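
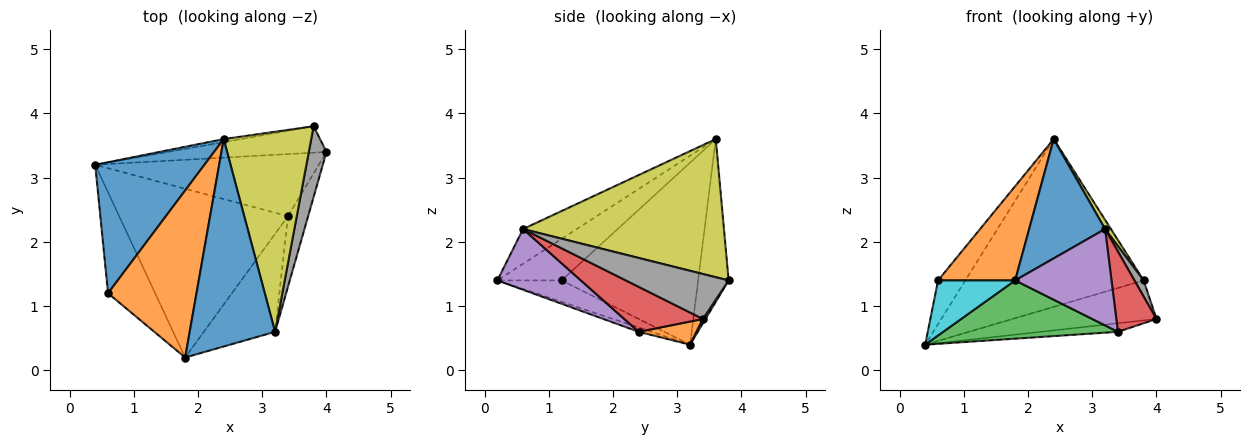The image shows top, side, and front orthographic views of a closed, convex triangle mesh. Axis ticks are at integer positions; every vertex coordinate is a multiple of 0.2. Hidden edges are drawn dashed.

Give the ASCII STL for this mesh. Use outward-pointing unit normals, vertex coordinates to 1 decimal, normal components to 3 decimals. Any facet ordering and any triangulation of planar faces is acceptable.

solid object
 facet normal -0.333 -0.470 0.817
  outer loop
   vertex 3.2 0.6 2.2
   vertex 2.4 3.6 3.6
   vertex 1.8 0.2 1.4
  endloop
 endfacet
 facet normal 0.102 0.136 -0.985
  outer loop
   vertex 3.4 2.4 0.6
   vertex 0.4 3.2 0.4
   vertex 4.0 3.4 0.8
  endloop
 endfacet
 facet normal -0.024 -0.326 -0.945
  outer loop
   vertex 3.4 2.4 0.6
   vertex 1.8 0.2 1.4
   vertex 0.4 3.2 0.4
  endloop
 endfacet
 facet normal 0.827 -0.422 -0.371
  outer loop
   vertex 3.4 2.4 0.6
   vertex 4.0 3.4 0.8
   vertex 3.2 0.6 2.2
  endloop
 endfacet
 facet normal 0.519 -0.599 -0.609
  outer loop
   vertex 3.4 2.4 0.6
   vertex 3.2 0.6 2.2
   vertex 1.8 0.2 1.4
  endloop
 endfacet
 facet normal 0.015 0.834 -0.551
  outer loop
   vertex 3.8 3.8 1.4
   vertex 4.0 3.4 0.8
   vertex 0.4 3.2 0.4
  endloop
 endfacet
 facet normal -0.169 0.986 -0.018
  outer loop
   vertex 3.8 3.8 1.4
   vertex 0.4 3.2 0.4
   vertex 2.4 3.6 3.6
  endloop
 endfacet
 facet normal 0.928 -0.083 0.364
  outer loop
   vertex 3.8 3.8 1.4
   vertex 3.2 0.6 2.2
   vertex 4.0 3.4 0.8
  endloop
 endfacet
 facet normal 0.844 -0.025 0.535
  outer loop
   vertex 3.8 3.8 1.4
   vertex 2.4 3.6 3.6
   vertex 3.2 0.6 2.2
  endloop
 endfacet
 facet normal -0.371 -0.445 -0.815
  outer loop
   vertex 0.6 1.2 1.4
   vertex 0.4 3.2 0.4
   vertex 1.8 0.2 1.4
  endloop
 endfacet
 facet normal -0.845 0.169 0.507
  outer loop
   vertex 0.6 1.2 1.4
   vertex 2.4 3.6 3.6
   vertex 0.4 3.2 0.4
  endloop
 endfacet
 facet normal -0.379 -0.455 0.806
  outer loop
   vertex 0.6 1.2 1.4
   vertex 1.8 0.2 1.4
   vertex 2.4 3.6 3.6
  endloop
 endfacet
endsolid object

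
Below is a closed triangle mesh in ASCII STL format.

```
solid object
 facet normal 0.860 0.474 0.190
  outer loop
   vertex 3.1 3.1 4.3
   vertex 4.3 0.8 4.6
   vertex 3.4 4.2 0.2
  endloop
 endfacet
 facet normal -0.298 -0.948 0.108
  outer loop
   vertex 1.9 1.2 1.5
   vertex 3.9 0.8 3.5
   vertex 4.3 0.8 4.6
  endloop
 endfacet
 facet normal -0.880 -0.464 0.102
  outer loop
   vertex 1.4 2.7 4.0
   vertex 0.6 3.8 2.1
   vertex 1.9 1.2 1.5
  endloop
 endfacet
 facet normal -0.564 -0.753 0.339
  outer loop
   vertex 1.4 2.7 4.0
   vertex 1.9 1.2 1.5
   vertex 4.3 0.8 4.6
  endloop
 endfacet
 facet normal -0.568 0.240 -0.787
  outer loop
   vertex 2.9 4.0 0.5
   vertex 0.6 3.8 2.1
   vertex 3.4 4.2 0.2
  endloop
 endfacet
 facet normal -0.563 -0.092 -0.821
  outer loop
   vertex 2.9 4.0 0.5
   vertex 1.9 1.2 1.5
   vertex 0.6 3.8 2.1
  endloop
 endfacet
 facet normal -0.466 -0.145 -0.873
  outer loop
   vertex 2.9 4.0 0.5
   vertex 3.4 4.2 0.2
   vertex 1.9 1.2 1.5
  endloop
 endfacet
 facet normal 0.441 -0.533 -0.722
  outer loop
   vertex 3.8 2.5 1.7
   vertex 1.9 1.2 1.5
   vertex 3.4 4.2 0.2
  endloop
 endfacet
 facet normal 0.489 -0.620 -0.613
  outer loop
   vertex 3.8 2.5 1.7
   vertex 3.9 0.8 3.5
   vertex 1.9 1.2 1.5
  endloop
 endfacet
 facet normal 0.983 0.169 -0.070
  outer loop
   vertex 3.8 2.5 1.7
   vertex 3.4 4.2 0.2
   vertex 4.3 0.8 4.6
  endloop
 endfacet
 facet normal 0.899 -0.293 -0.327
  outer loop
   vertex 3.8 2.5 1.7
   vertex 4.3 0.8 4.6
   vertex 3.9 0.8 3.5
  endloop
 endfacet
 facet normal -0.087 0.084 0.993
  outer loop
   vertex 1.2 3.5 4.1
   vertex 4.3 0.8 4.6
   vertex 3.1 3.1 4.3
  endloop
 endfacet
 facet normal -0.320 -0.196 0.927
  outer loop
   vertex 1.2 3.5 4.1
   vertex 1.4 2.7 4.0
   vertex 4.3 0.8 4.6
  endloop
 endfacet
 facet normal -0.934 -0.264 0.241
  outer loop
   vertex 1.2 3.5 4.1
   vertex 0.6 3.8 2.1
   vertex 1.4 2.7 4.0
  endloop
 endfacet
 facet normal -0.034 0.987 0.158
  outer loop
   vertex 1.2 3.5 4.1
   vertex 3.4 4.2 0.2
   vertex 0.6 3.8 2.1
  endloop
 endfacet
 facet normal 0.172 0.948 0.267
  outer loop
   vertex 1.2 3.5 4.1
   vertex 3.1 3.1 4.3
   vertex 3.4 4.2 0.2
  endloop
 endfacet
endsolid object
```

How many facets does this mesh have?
16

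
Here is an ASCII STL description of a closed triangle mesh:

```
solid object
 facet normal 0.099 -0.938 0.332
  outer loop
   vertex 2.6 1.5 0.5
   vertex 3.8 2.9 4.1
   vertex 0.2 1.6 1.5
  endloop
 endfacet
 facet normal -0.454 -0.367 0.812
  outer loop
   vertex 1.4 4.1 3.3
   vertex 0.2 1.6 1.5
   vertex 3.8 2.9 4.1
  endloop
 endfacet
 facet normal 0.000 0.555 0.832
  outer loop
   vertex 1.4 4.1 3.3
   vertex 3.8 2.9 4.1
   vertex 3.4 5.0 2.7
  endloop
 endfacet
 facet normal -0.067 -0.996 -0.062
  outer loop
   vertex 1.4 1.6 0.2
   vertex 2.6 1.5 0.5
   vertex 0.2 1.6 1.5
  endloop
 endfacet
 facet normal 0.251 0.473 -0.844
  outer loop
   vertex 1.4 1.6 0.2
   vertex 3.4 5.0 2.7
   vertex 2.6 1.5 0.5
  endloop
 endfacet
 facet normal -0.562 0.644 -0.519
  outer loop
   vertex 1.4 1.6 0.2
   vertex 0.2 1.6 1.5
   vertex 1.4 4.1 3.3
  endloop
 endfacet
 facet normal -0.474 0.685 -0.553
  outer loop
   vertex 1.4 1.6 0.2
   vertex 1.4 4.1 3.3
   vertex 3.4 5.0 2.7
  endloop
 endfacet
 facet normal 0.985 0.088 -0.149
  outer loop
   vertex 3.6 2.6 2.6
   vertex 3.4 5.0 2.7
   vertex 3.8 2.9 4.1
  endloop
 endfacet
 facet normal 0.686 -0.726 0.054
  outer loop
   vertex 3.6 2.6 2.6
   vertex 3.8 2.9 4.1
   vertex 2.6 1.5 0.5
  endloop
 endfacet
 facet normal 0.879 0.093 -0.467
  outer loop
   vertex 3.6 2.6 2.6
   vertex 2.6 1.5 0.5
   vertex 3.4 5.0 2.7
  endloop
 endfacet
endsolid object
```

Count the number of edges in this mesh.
15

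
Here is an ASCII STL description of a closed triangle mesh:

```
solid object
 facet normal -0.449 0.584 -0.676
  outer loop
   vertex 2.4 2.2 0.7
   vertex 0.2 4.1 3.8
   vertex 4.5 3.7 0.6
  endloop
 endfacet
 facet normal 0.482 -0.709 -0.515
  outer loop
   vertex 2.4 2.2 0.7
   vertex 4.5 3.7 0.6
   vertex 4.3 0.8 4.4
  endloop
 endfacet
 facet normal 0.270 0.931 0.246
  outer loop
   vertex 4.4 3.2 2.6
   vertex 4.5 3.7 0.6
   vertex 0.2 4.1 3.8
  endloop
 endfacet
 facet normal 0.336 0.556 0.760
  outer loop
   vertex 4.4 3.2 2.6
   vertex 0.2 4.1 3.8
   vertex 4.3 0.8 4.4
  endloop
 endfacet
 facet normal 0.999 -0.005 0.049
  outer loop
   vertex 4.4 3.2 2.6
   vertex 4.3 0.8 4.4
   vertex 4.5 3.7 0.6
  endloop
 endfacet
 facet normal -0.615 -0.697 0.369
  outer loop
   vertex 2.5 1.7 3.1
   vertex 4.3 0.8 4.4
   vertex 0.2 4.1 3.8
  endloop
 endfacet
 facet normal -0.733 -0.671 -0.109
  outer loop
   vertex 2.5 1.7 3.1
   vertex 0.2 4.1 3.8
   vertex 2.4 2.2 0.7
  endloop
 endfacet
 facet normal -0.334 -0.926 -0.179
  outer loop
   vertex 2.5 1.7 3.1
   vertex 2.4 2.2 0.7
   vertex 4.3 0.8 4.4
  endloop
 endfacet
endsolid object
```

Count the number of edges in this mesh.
12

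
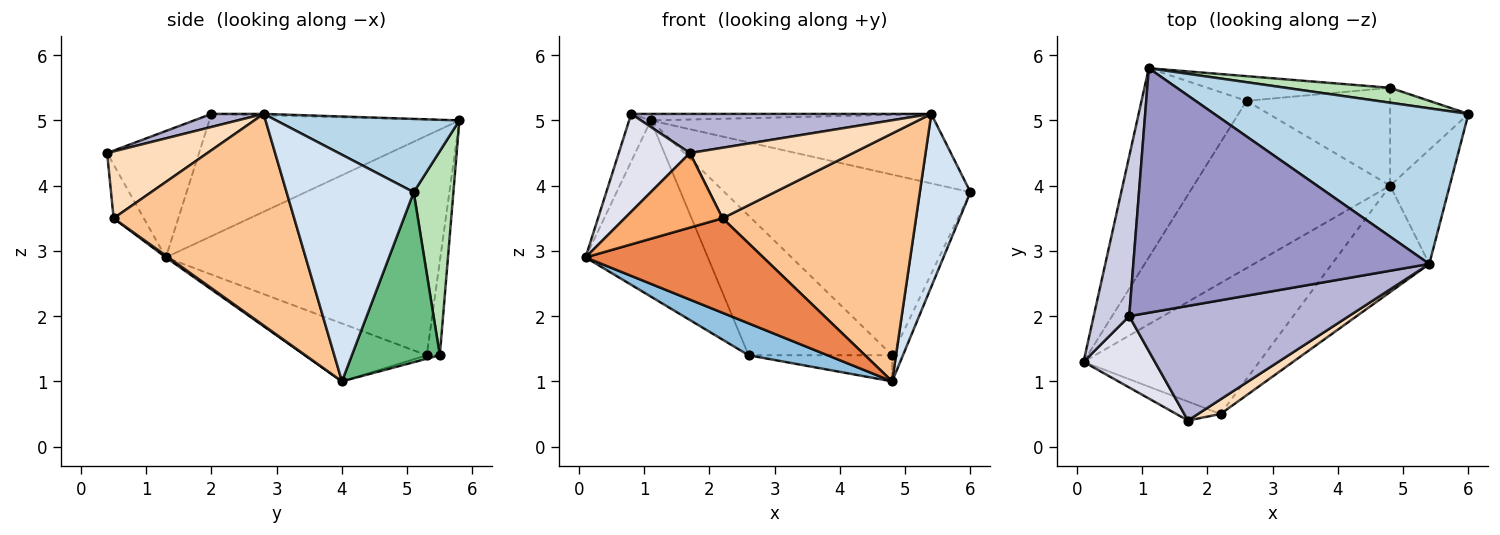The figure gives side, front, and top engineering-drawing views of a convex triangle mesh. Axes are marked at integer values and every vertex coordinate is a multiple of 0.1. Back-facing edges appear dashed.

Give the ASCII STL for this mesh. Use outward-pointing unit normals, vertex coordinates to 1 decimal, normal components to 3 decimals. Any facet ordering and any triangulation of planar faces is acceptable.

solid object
 facet normal -0.837 0.373 -0.401
  outer loop
   vertex 2.6 5.3 1.4
   vertex 0.1 1.3 2.9
   vertex 1.1 5.8 5.0
  endloop
 endfacet
 facet normal -0.278 -0.180 -0.944
  outer loop
   vertex 2.6 5.3 1.4
   vertex 4.8 4.0 1.0
   vertex 0.1 1.3 2.9
  endloop
 endfacet
 facet normal 0.255 0.394 0.883
  outer loop
   vertex 5.4 2.8 5.1
   vertex 6.0 5.1 3.9
   vertex 1.1 5.8 5.0
  endloop
 endfacet
 facet normal 0.903 -0.359 -0.237
  outer loop
   vertex 5.4 2.8 5.1
   vertex 4.8 4.0 1.0
   vertex 6.0 5.1 3.9
  endloop
 endfacet
 facet normal 0.009 -0.585 -0.811
  outer loop
   vertex 2.2 0.5 3.5
   vertex 0.1 1.3 2.9
   vertex 4.8 4.0 1.0
  endloop
 endfacet
 facet normal -0.286 -0.929 -0.236
  outer loop
   vertex 2.2 0.5 3.5
   vertex 1.7 0.4 4.5
   vertex 0.1 1.3 2.9
  endloop
 endfacet
 facet normal 0.651 -0.697 -0.299
  outer loop
   vertex 2.2 0.5 3.5
   vertex 4.8 4.0 1.0
   vertex 5.4 2.8 5.1
  endloop
 endfacet
 facet normal 0.516 -0.839 0.174
  outer loop
   vertex 2.2 0.5 3.5
   vertex 5.4 2.8 5.1
   vertex 1.7 0.4 4.5
  endloop
 endfacet
 facet normal 0.903 0.111 -0.416
  outer loop
   vertex 4.8 5.5 1.4
   vertex 6.0 5.1 3.9
   vertex 4.8 4.0 1.0
  endloop
 endfacet
 facet normal -0.023 0.258 -0.966
  outer loop
   vertex 4.8 5.5 1.4
   vertex 4.8 4.0 1.0
   vertex 2.6 5.3 1.4
  endloop
 endfacet
 facet normal 0.159 0.984 0.081
  outer loop
   vertex 4.8 5.5 1.4
   vertex 1.1 5.8 5.0
   vertex 6.0 5.1 3.9
  endloop
 endfacet
 facet normal -0.089 0.981 -0.173
  outer loop
   vertex 4.8 5.5 1.4
   vertex 2.6 5.3 1.4
   vertex 1.1 5.8 5.0
  endloop
 endfacet
 facet normal -0.005 0.027 1.000
  outer loop
   vertex 0.8 2.0 5.1
   vertex 5.4 2.8 5.1
   vertex 1.1 5.8 5.0
  endloop
 endfacet
 facet normal 0.056 -0.323 0.945
  outer loop
   vertex 0.8 2.0 5.1
   vertex 1.7 0.4 4.5
   vertex 5.4 2.8 5.1
  endloop
 endfacet
 facet normal -0.957 0.083 0.278
  outer loop
   vertex 0.8 2.0 5.1
   vertex 1.1 5.8 5.0
   vertex 0.1 1.3 2.9
  endloop
 endfacet
 facet normal -0.722 -0.559 0.408
  outer loop
   vertex 0.8 2.0 5.1
   vertex 0.1 1.3 2.9
   vertex 1.7 0.4 4.5
  endloop
 endfacet
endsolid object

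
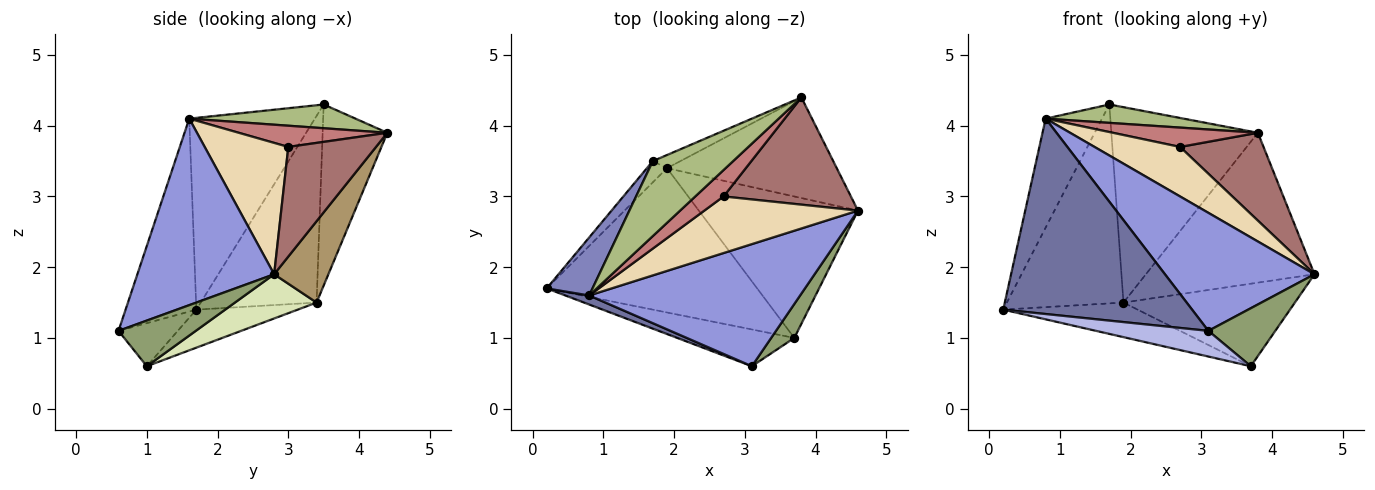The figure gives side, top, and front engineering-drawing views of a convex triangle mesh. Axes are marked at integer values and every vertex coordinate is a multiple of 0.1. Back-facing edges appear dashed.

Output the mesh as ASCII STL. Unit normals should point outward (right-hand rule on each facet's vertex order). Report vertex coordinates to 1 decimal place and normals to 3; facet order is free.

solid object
 facet normal -0.350 -0.936 0.043
  outer loop
   vertex 0.8 1.6 4.1
   vertex 0.2 1.7 1.4
   vertex 3.1 0.6 1.1
  endloop
 endfacet
 facet normal -0.891 0.400 0.213
  outer loop
   vertex 0.8 1.6 4.1
   vertex 1.7 3.5 4.3
   vertex 0.2 1.7 1.4
  endloop
 endfacet
 facet normal 0.537 -0.586 0.607
  outer loop
   vertex 0.8 1.6 4.1
   vertex 3.1 0.6 1.1
   vertex 4.6 2.8 1.9
  endloop
 endfacet
 facet normal -0.289 -0.548 -0.785
  outer loop
   vertex 3.7 1.0 0.6
   vertex 3.1 0.6 1.1
   vertex 0.2 1.7 1.4
  endloop
 endfacet
 facet normal 0.706 -0.611 0.358
  outer loop
   vertex 3.7 1.0 0.6
   vertex 4.6 2.8 1.9
   vertex 3.1 0.6 1.1
  endloop
 endfacet
 facet normal 0.276 -0.229 0.934
  outer loop
   vertex 3.8 4.4 3.9
   vertex 1.7 3.5 4.3
   vertex 0.8 1.6 4.1
  endloop
 endfacet
 facet normal -0.173 0.229 -0.958
  outer loop
   vertex 1.9 3.4 1.5
   vertex 3.7 1.0 0.6
   vertex 0.2 1.7 1.4
  endloop
 endfacet
 facet normal 0.233 0.490 -0.840
  outer loop
   vertex 1.9 3.4 1.5
   vertex 4.6 2.8 1.9
   vertex 3.7 1.0 0.6
  endloop
 endfacet
 facet normal 0.258 0.802 -0.539
  outer loop
   vertex 1.9 3.4 1.5
   vertex 3.8 4.4 3.9
   vertex 4.6 2.8 1.9
  endloop
 endfacet
 facet normal -0.703 0.707 -0.075
  outer loop
   vertex 1.9 3.4 1.5
   vertex 0.2 1.7 1.4
   vertex 1.7 3.5 4.3
  endloop
 endfacet
 facet normal -0.403 0.913 -0.061
  outer loop
   vertex 1.9 3.4 1.5
   vertex 1.7 3.5 4.3
   vertex 3.8 4.4 3.9
  endloop
 endfacet
 facet normal 0.541 -0.554 0.633
  outer loop
   vertex 2.7 3.0 3.7
   vertex 0.8 1.6 4.1
   vertex 4.6 2.8 1.9
  endloop
 endfacet
 facet normal 0.554 -0.528 0.644
  outer loop
   vertex 2.7 3.0 3.7
   vertex 4.6 2.8 1.9
   vertex 3.8 4.4 3.9
  endloop
 endfacet
 facet normal 0.518 -0.505 0.690
  outer loop
   vertex 2.7 3.0 3.7
   vertex 3.8 4.4 3.9
   vertex 0.8 1.6 4.1
  endloop
 endfacet
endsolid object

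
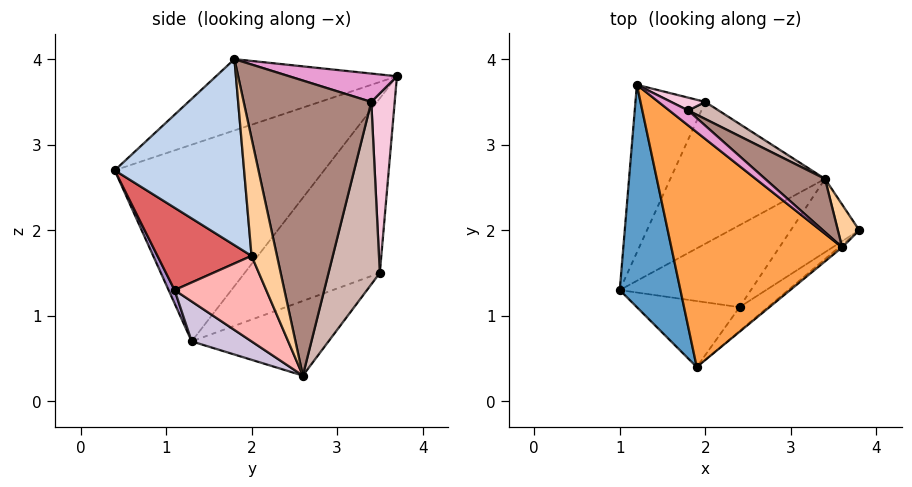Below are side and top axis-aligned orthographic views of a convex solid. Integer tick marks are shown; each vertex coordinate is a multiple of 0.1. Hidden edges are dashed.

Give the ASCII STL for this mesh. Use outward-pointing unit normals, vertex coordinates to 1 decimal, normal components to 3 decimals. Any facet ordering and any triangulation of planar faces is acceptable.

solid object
 facet normal -0.915 -0.288 0.282
  outer loop
   vertex 1.9 0.4 2.7
   vertex 1.2 3.7 3.8
   vertex 1.0 1.3 0.7
  endloop
 endfacet
 facet normal 0.641 -0.768 -0.011
  outer loop
   vertex 3.6 1.8 4.0
   vertex 1.9 0.4 2.7
   vertex 3.8 2.0 1.7
  endloop
 endfacet
 facet normal -0.359 -0.363 0.860
  outer loop
   vertex 3.6 1.8 4.0
   vertex 1.2 3.7 3.8
   vertex 1.9 0.4 2.7
  endloop
 endfacet
 facet normal 0.671 0.732 0.122
  outer loop
   vertex 3.4 2.6 0.3
   vertex 3.6 1.8 4.0
   vertex 3.8 2.0 1.7
  endloop
 endfacet
 facet normal -0.811 0.487 -0.324
  outer loop
   vertex 2.0 3.5 1.5
   vertex 1.0 1.3 0.7
   vertex 1.2 3.7 3.8
  endloop
 endfacet
 facet normal -0.385 0.465 -0.797
  outer loop
   vertex 2.0 3.5 1.5
   vertex 3.4 2.6 0.3
   vertex 1.0 1.3 0.7
  endloop
 endfacet
 facet normal 0.569 -0.798 -0.196
  outer loop
   vertex 2.4 1.1 1.3
   vertex 3.8 2.0 1.7
   vertex 1.9 0.4 2.7
  endloop
 endfacet
 facet normal 0.570 -0.684 -0.456
  outer loop
   vertex 2.4 1.1 1.3
   vertex 3.4 2.6 0.3
   vertex 3.8 2.0 1.7
  endloop
 endfacet
 facet normal 0.056 -0.901 -0.431
  outer loop
   vertex 2.4 1.1 1.3
   vertex 1.9 0.4 2.7
   vertex 1.0 1.3 0.7
  endloop
 endfacet
 facet normal 0.224 -0.640 -0.735
  outer loop
   vertex 2.4 1.1 1.3
   vertex 1.0 1.3 0.7
   vertex 3.4 2.6 0.3
  endloop
 endfacet
 facet normal 0.638 0.759 0.130
  outer loop
   vertex 1.8 3.4 3.5
   vertex 3.6 1.8 4.0
   vertex 3.4 2.6 0.3
  endloop
 endfacet
 facet normal 0.597 0.796 0.100
  outer loop
   vertex 1.8 3.4 3.5
   vertex 3.4 2.6 0.3
   vertex 2.0 3.5 1.5
  endloop
 endfacet
 facet normal 0.557 0.743 0.371
  outer loop
   vertex 1.8 3.4 3.5
   vertex 1.2 3.7 3.8
   vertex 3.6 1.8 4.0
  endloop
 endfacet
 facet normal 0.482 0.872 0.092
  outer loop
   vertex 1.8 3.4 3.5
   vertex 2.0 3.5 1.5
   vertex 1.2 3.7 3.8
  endloop
 endfacet
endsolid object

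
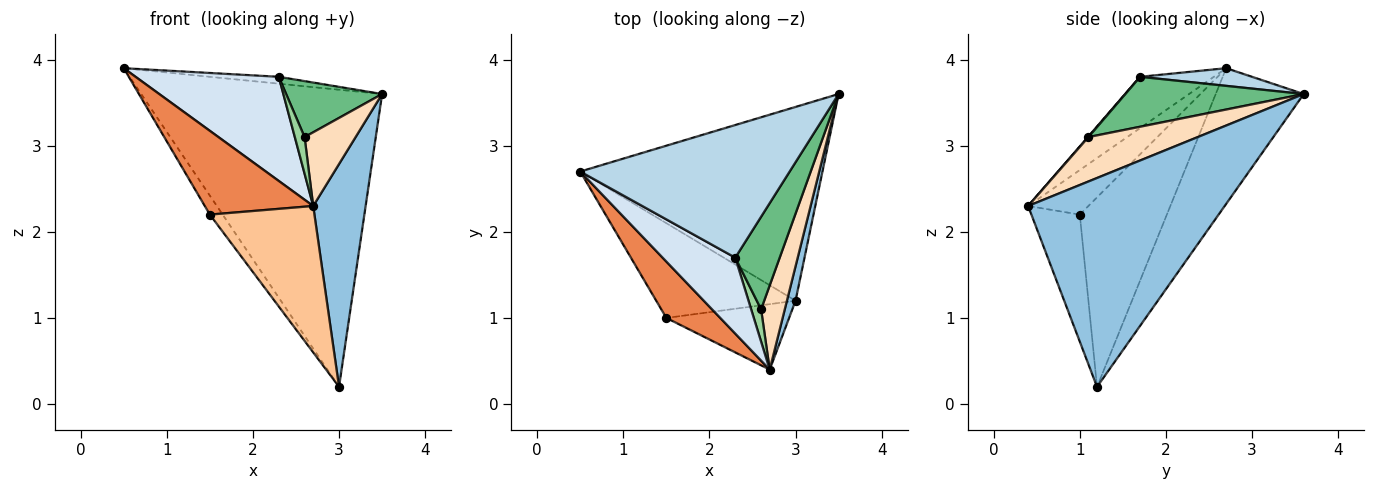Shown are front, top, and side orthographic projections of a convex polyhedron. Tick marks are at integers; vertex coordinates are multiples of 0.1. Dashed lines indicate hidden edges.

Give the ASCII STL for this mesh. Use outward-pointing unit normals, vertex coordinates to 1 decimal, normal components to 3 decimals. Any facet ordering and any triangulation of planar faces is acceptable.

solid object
 facet normal -0.293 0.801 -0.522
  outer loop
   vertex 3.0 1.2 0.2
   vertex 0.5 2.7 3.9
   vertex 3.5 3.6 3.6
  endloop
 endfacet
 facet normal 0.965 -0.258 0.040
  outer loop
   vertex 3.0 1.2 0.2
   vertex 3.5 3.6 3.6
   vertex 2.7 0.4 2.3
  endloop
 endfacet
 facet normal 0.084 0.052 0.995
  outer loop
   vertex 2.3 1.7 3.8
   vertex 3.5 3.6 3.6
   vertex 0.5 2.7 3.9
  endloop
 endfacet
 facet normal -0.384 -0.746 0.544
  outer loop
   vertex 2.3 1.7 3.8
   vertex 0.5 2.7 3.9
   vertex 2.7 0.4 2.3
  endloop
 endfacet
 facet normal -0.419 -0.753 0.507
  outer loop
   vertex 1.5 1.0 2.2
   vertex 2.7 0.4 2.3
   vertex 0.5 2.7 3.9
  endloop
 endfacet
 facet normal -0.800 0.118 -0.588
  outer loop
   vertex 1.5 1.0 2.2
   vertex 0.5 2.7 3.9
   vertex 3.0 1.2 0.2
  endloop
 endfacet
 facet normal -0.389 -0.841 -0.376
  outer loop
   vertex 1.5 1.0 2.2
   vertex 3.0 1.2 0.2
   vertex 2.7 0.4 2.3
  endloop
 endfacet
 facet normal 0.816 -0.381 0.435
  outer loop
   vertex 2.6 1.1 3.1
   vertex 2.7 0.4 2.3
   vertex 3.5 3.6 3.6
  endloop
 endfacet
 facet normal 0.693 -0.373 0.617
  outer loop
   vertex 2.6 1.1 3.1
   vertex 3.5 3.6 3.6
   vertex 2.3 1.7 3.8
  endloop
 endfacet
 facet normal 0.044 -0.749 0.661
  outer loop
   vertex 2.6 1.1 3.1
   vertex 2.3 1.7 3.8
   vertex 2.7 0.4 2.3
  endloop
 endfacet
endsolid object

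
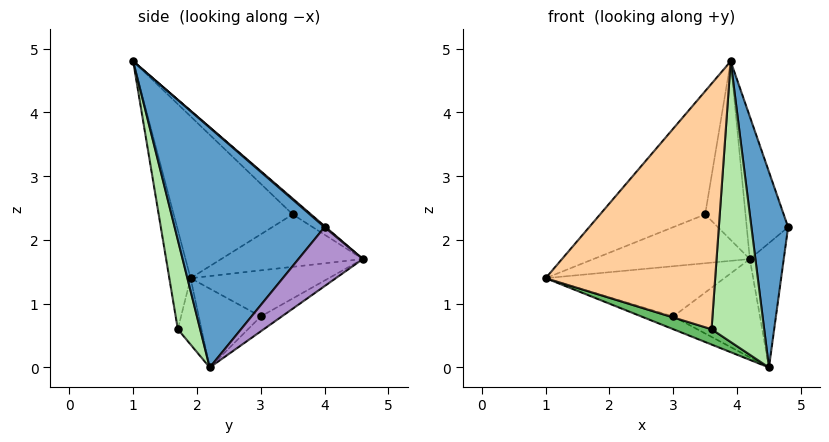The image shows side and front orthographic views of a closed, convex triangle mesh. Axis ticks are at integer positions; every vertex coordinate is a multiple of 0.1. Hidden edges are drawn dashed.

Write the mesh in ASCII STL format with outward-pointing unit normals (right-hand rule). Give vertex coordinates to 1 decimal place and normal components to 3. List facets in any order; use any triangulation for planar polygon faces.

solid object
 facet normal 0.969 -0.237 0.062
  outer loop
   vertex 4.5 2.2 0.0
   vertex 4.8 4.0 2.2
   vertex 3.9 1.0 4.8
  endloop
 endfacet
 facet normal -0.379 0.195 -0.905
  outer loop
   vertex 3.0 3.0 0.8
   vertex 4.5 2.2 0.0
   vertex 1.0 1.9 1.4
  endloop
 endfacet
 facet normal -0.581 0.513 0.632
  outer loop
   vertex 3.5 3.5 2.4
   vertex 1.0 1.9 1.4
   vertex 3.9 1.0 4.8
  endloop
 endfacet
 facet normal -0.123 -0.980 -0.155
  outer loop
   vertex 3.6 1.7 0.6
   vertex 3.9 1.0 4.8
   vertex 1.0 1.9 1.4
  endloop
 endfacet
 facet normal -0.292 -0.472 -0.832
  outer loop
   vertex 3.6 1.7 0.6
   vertex 1.0 1.9 1.4
   vertex 4.5 2.2 0.0
  endloop
 endfacet
 facet normal 0.384 -0.906 -0.178
  outer loop
   vertex 3.6 1.7 0.6
   vertex 4.5 2.2 0.0
   vertex 3.9 1.0 4.8
  endloop
 endfacet
 facet normal 0.019 0.651 0.758
  outer loop
   vertex 4.2 4.6 1.7
   vertex 3.9 1.0 4.8
   vertex 4.8 4.0 2.2
  endloop
 endfacet
 facet normal -0.290 0.638 0.713
  outer loop
   vertex 4.2 4.6 1.7
   vertex 3.5 3.5 2.4
   vertex 3.9 1.0 4.8
  endloop
 endfacet
 facet normal 0.791 0.417 -0.449
  outer loop
   vertex 4.2 4.6 1.7
   vertex 4.8 4.0 2.2
   vertex 4.5 2.2 0.0
  endloop
 endfacet
 facet normal -0.136 0.561 -0.816
  outer loop
   vertex 4.2 4.6 1.7
   vertex 4.5 2.2 0.0
   vertex 3.0 3.0 0.8
  endloop
 endfacet
 facet normal -0.527 0.681 -0.508
  outer loop
   vertex 4.2 4.6 1.7
   vertex 3.0 3.0 0.8
   vertex 1.0 1.9 1.4
  endloop
 endfacet
 facet normal -0.602 0.665 0.442
  outer loop
   vertex 4.2 4.6 1.7
   vertex 1.0 1.9 1.4
   vertex 3.5 3.5 2.4
  endloop
 endfacet
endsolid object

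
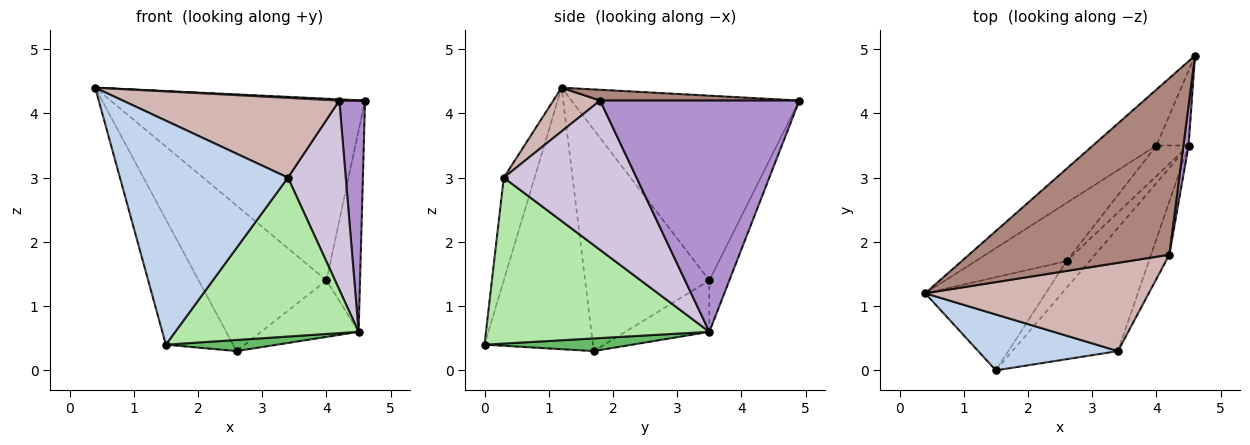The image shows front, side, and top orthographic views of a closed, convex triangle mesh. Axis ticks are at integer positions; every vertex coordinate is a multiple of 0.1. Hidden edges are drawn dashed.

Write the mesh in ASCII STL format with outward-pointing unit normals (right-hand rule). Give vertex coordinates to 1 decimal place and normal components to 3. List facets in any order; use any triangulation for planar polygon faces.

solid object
 facet normal -0.791 0.491 -0.365
  outer loop
   vertex 2.6 1.7 0.3
   vertex 1.5 0.0 0.4
   vertex 0.4 1.2 4.4
  endloop
 endfacet
 facet normal -0.175 -0.955 0.238
  outer loop
   vertex 3.4 0.3 3.0
   vertex 0.4 1.2 4.4
   vertex 1.5 0.0 0.4
  endloop
 endfacet
 facet normal -0.650 0.726 -0.224
  outer loop
   vertex 4.0 3.5 1.4
   vertex 0.4 1.2 4.4
   vertex 4.6 4.9 4.2
  endloop
 endfacet
 facet normal -0.670 0.689 -0.275
  outer loop
   vertex 4.0 3.5 1.4
   vertex 2.6 1.7 0.3
   vertex 0.4 1.2 4.4
  endloop
 endfacet
 facet normal 0.454 -0.342 -0.823
  outer loop
   vertex 4.5 3.5 0.6
   vertex 1.5 0.0 0.4
   vertex 2.6 1.7 0.3
  endloop
 endfacet
 facet normal 0.694 -0.569 -0.441
  outer loop
   vertex 4.5 3.5 0.6
   vertex 3.4 0.3 3.0
   vertex 1.5 0.0 0.4
  endloop
 endfacet
 facet normal -0.605 0.701 -0.378
  outer loop
   vertex 4.5 3.5 0.6
   vertex 2.6 1.7 0.3
   vertex 4.0 3.5 1.4
  endloop
 endfacet
 facet normal -0.487 0.818 -0.305
  outer loop
   vertex 4.5 3.5 0.6
   vertex 4.0 3.5 1.4
   vertex 4.6 4.9 4.2
  endloop
 endfacet
 facet normal 0.992 -0.128 0.022
  outer loop
   vertex 4.2 1.8 4.2
   vertex 4.5 3.5 0.6
   vertex 4.6 4.9 4.2
  endloop
 endfacet
 facet normal 0.911 -0.397 -0.111
  outer loop
   vertex 4.2 1.8 4.2
   vertex 3.4 0.3 3.0
   vertex 4.5 3.5 0.6
  endloop
 endfacet
 facet normal 0.054 -0.007 0.999
  outer loop
   vertex 4.2 1.8 4.2
   vertex 4.6 4.9 4.2
   vertex 0.4 1.2 4.4
  endloop
 endfacet
 facet normal 0.143 -0.664 0.734
  outer loop
   vertex 4.2 1.8 4.2
   vertex 0.4 1.2 4.4
   vertex 3.4 0.3 3.0
  endloop
 endfacet
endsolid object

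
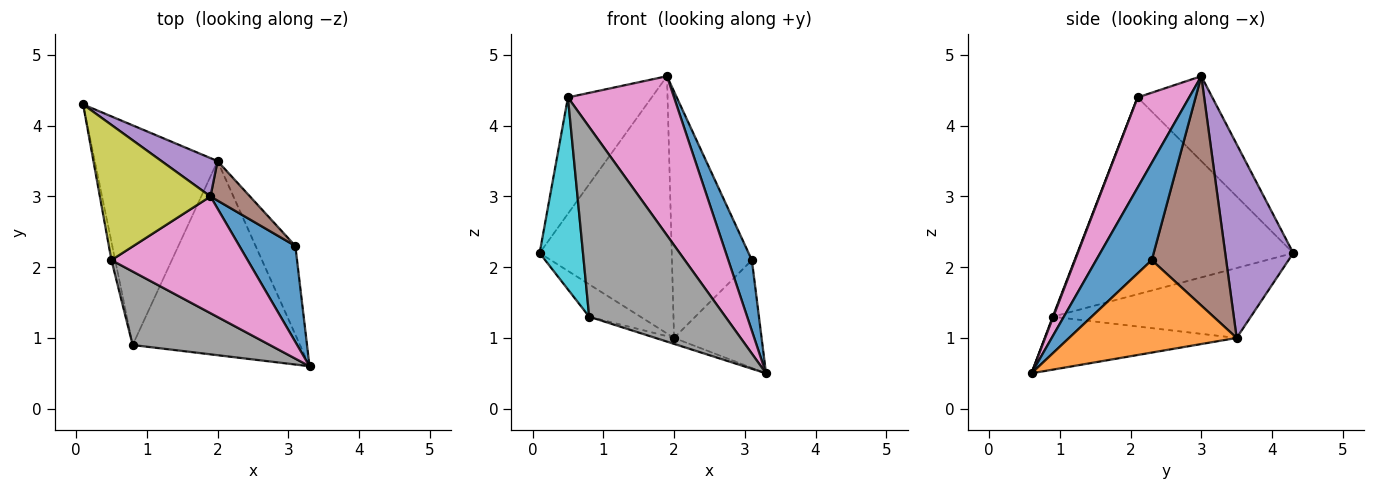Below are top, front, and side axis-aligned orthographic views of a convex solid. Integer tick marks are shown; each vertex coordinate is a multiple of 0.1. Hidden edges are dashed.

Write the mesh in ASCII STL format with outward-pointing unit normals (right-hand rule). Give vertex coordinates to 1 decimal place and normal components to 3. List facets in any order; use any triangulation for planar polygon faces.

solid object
 facet normal 0.813 -0.345 0.468
  outer loop
   vertex 3.1 2.3 2.1
   vertex 1.9 3.0 4.7
   vertex 3.3 0.6 0.5
  endloop
 endfacet
 facet normal 0.828 0.433 -0.356
  outer loop
   vertex 2.0 3.5 1.0
   vertex 3.1 2.3 2.1
   vertex 3.3 0.6 0.5
  endloop
 endfacet
 facet normal -0.491 0.127 -0.862
  outer loop
   vertex 2.0 3.5 1.0
   vertex 0.8 0.9 1.3
   vertex 0.1 4.3 2.2
  endloop
 endfacet
 facet normal -0.301 0.029 -0.953
  outer loop
   vertex 2.0 3.5 1.0
   vertex 3.3 0.6 0.5
   vertex 0.8 0.9 1.3
  endloop
 endfacet
 facet normal 0.454 0.881 0.131
  outer loop
   vertex 2.0 3.5 1.0
   vertex 0.1 4.3 2.2
   vertex 1.9 3.0 4.7
  endloop
 endfacet
 facet normal 0.677 0.727 0.117
  outer loop
   vertex 2.0 3.5 1.0
   vertex 1.9 3.0 4.7
   vertex 3.1 2.3 2.1
  endloop
 endfacet
 facet normal 0.365 -0.751 0.551
  outer loop
   vertex 0.5 2.1 4.4
   vertex 3.3 0.6 0.5
   vertex 1.9 3.0 4.7
  endloop
 endfacet
 facet normal 0.004 -0.932 0.361
  outer loop
   vertex 0.5 2.1 4.4
   vertex 0.8 0.9 1.3
   vertex 3.3 0.6 0.5
  endloop
 endfacet
 facet normal -0.503 0.564 0.655
  outer loop
   vertex 0.5 2.1 4.4
   vertex 1.9 3.0 4.7
   vertex 0.1 4.3 2.2
  endloop
 endfacet
 facet normal -0.980 -0.197 -0.019
  outer loop
   vertex 0.5 2.1 4.4
   vertex 0.1 4.3 2.2
   vertex 0.8 0.9 1.3
  endloop
 endfacet
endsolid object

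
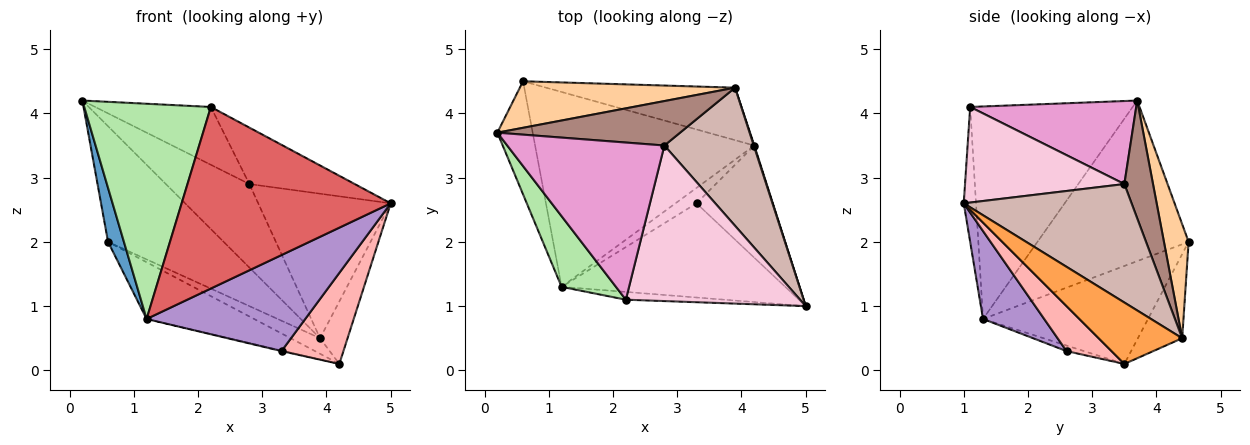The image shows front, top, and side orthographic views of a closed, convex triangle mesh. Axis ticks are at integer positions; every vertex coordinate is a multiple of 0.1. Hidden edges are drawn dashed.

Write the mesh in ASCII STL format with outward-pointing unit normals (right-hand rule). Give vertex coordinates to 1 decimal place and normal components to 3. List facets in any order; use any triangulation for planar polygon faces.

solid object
 facet normal -0.972 -0.102 -0.214
  outer loop
   vertex 1.2 1.3 0.8
   vertex 0.2 3.7 4.2
   vertex 0.6 4.5 2.0
  endloop
 endfacet
 facet normal -0.394 0.257 -0.882
  outer loop
   vertex 1.2 1.3 0.8
   vertex 0.6 4.5 2.0
   vertex 4.2 3.5 0.1
  endloop
 endfacet
 facet normal 0.950 0.313 0.009
  outer loop
   vertex 3.9 4.4 0.5
   vertex 5.0 1.0 2.6
   vertex 4.2 3.5 0.1
  endloop
 endfacet
 facet normal 0.194 0.910 0.366
  outer loop
   vertex 3.9 4.4 0.5
   vertex 0.6 4.5 2.0
   vertex 0.2 3.7 4.2
  endloop
 endfacet
 facet normal -0.393 0.261 -0.882
  outer loop
   vertex 3.9 4.4 0.5
   vertex 4.2 3.5 0.1
   vertex 0.6 4.5 2.0
  endloop
 endfacet
 facet normal -0.773 -0.602 0.198
  outer loop
   vertex 2.2 1.1 4.1
   vertex 0.2 3.7 4.2
   vertex 1.2 1.3 0.8
  endloop
 endfacet
 facet normal -0.059 -0.997 -0.043
  outer loop
   vertex 2.2 1.1 4.1
   vertex 1.2 1.3 0.8
   vertex 5.0 1.0 2.6
  endloop
 endfacet
 facet normal 0.416 -0.573 -0.706
  outer loop
   vertex 3.3 2.6 0.3
   vertex 4.2 3.5 0.1
   vertex 5.0 1.0 2.6
  endloop
 endfacet
 facet normal 0.265 -0.688 -0.675
  outer loop
   vertex 3.3 2.6 0.3
   vertex 5.0 1.0 2.6
   vertex 1.2 1.3 0.8
  endloop
 endfacet
 facet normal -0.255 0.040 -0.966
  outer loop
   vertex 3.3 2.6 0.3
   vertex 1.2 1.3 0.8
   vertex 4.2 3.5 0.1
  endloop
 endfacet
 facet normal 0.290 0.845 0.450
  outer loop
   vertex 2.8 3.5 2.9
   vertex 3.9 4.4 0.5
   vertex 0.2 3.7 4.2
  endloop
 endfacet
 facet normal 0.675 0.533 0.509
  outer loop
   vertex 2.8 3.5 2.9
   vertex 5.0 1.0 2.6
   vertex 3.9 4.4 0.5
  endloop
 endfacet
 facet normal 0.444 0.309 0.841
  outer loop
   vertex 2.8 3.5 2.9
   vertex 0.2 3.7 4.2
   vertex 2.2 1.1 4.1
  endloop
 endfacet
 facet normal 0.458 0.303 0.835
  outer loop
   vertex 2.8 3.5 2.9
   vertex 2.2 1.1 4.1
   vertex 5.0 1.0 2.6
  endloop
 endfacet
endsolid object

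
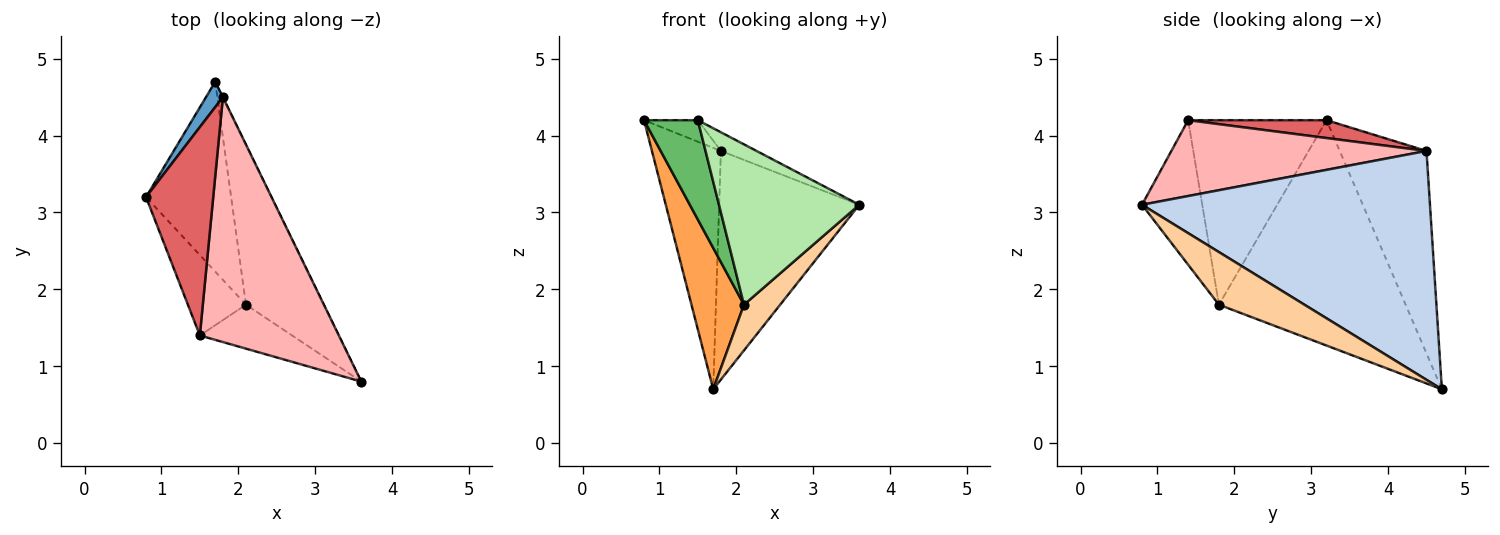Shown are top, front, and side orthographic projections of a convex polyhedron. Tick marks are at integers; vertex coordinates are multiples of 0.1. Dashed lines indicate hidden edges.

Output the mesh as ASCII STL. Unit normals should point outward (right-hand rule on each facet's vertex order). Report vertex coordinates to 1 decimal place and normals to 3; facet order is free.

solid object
 facet normal -0.781 0.621 0.065
  outer loop
   vertex 1.8 4.5 3.8
   vertex 1.7 4.7 0.7
   vertex 0.8 3.2 4.2
  endloop
 endfacet
 facet normal 0.899 0.438 -0.001
  outer loop
   vertex 1.8 4.5 3.8
   vertex 3.6 0.8 3.1
   vertex 1.7 4.7 0.7
  endloop
 endfacet
 facet normal -0.905 -0.254 -0.342
  outer loop
   vertex 2.1 1.8 1.8
   vertex 0.8 3.2 4.2
   vertex 1.7 4.7 0.7
  endloop
 endfacet
 facet normal 0.545 -0.231 -0.806
  outer loop
   vertex 2.1 1.8 1.8
   vertex 1.7 4.7 0.7
   vertex 3.6 0.8 3.1
  endloop
 endfacet
 facet normal -0.894 -0.348 -0.282
  outer loop
   vertex 1.5 1.4 4.2
   vertex 0.8 3.2 4.2
   vertex 2.1 1.8 1.8
  endloop
 endfacet
 facet normal -0.382 -0.891 -0.244
  outer loop
   vertex 1.5 1.4 4.2
   vertex 2.1 1.8 1.8
   vertex 3.6 0.8 3.1
  endloop
 endfacet
 facet normal 0.256 0.099 0.962
  outer loop
   vertex 1.5 1.4 4.2
   vertex 1.8 4.5 3.8
   vertex 0.8 3.2 4.2
  endloop
 endfacet
 facet normal 0.478 0.067 0.876
  outer loop
   vertex 1.5 1.4 4.2
   vertex 3.6 0.8 3.1
   vertex 1.8 4.5 3.8
  endloop
 endfacet
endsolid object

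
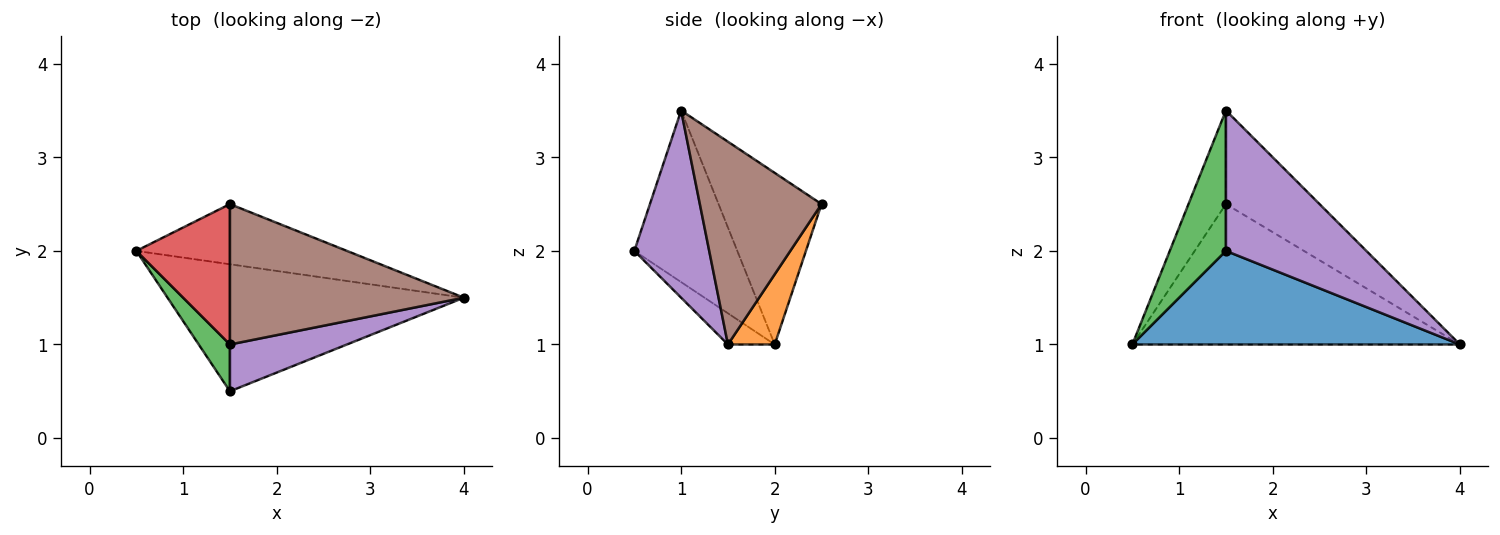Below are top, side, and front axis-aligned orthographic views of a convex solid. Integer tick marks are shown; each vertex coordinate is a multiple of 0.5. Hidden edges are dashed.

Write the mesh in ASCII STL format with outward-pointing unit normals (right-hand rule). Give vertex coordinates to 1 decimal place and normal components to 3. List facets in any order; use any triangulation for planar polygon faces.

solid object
 facet normal -0.084 -0.591 -0.802
  outer loop
   vertex 1.5 0.5 2.0
   vertex 0.5 2.0 1.0
   vertex 4.0 1.5 1.0
  endloop
 endfacet
 facet normal 0.130 0.911 -0.391
  outer loop
   vertex 1.5 2.5 2.5
   vertex 4.0 1.5 1.0
   vertex 0.5 2.0 1.0
  endloop
 endfacet
 facet normal -0.867 -0.473 0.158
  outer loop
   vertex 1.5 1.0 3.5
   vertex 0.5 2.0 1.0
   vertex 1.5 0.5 2.0
  endloop
 endfacet
 facet normal -0.836 0.304 0.456
  outer loop
   vertex 1.5 1.0 3.5
   vertex 1.5 2.5 2.5
   vertex 0.5 2.0 1.0
  endloop
 endfacet
 facet normal 0.451 -0.846 0.282
  outer loop
   vertex 1.5 1.0 3.5
   vertex 1.5 0.5 2.0
   vertex 4.0 1.5 1.0
  endloop
 endfacet
 facet normal 0.585 0.450 0.675
  outer loop
   vertex 1.5 1.0 3.5
   vertex 4.0 1.5 1.0
   vertex 1.5 2.5 2.5
  endloop
 endfacet
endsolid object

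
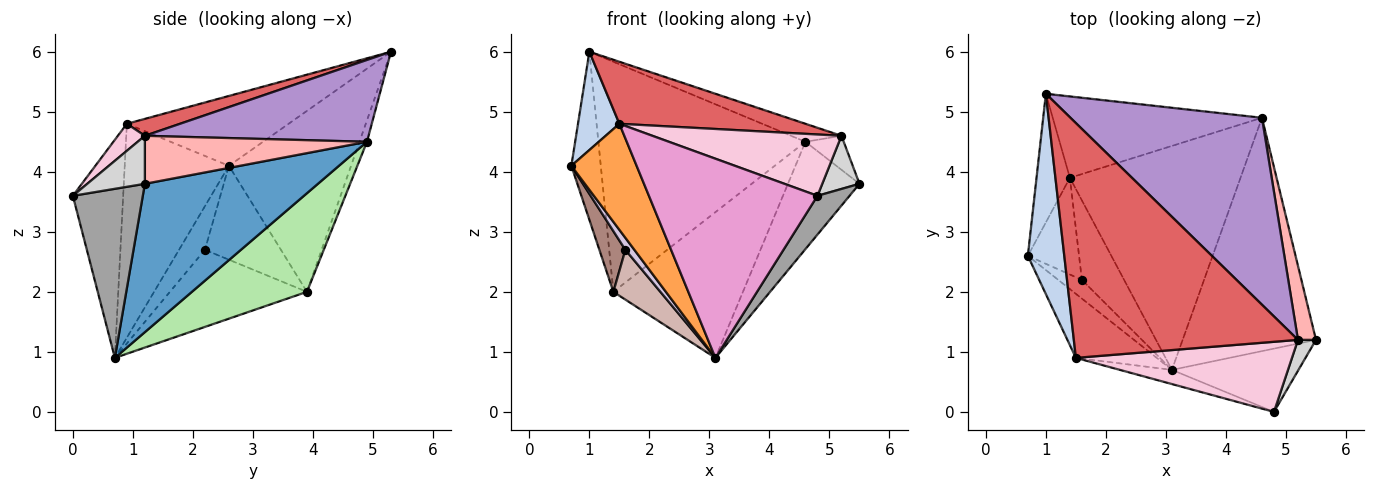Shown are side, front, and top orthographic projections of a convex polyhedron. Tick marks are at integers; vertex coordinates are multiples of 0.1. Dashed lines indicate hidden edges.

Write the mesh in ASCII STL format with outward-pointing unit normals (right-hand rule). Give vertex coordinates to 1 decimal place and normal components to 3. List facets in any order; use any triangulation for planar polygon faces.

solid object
 facet normal 0.711 0.294 -0.639
  outer loop
   vertex 4.6 4.9 4.5
   vertex 5.5 1.2 3.8
   vertex 3.1 0.7 0.9
  endloop
 endfacet
 facet normal -0.865 -0.221 0.451
  outer loop
   vertex 1.5 0.9 4.8
   vertex 1.0 5.3 6.0
   vertex 0.7 2.6 4.1
  endloop
 endfacet
 facet normal -0.807 -0.505 -0.305
  outer loop
   vertex 1.5 0.9 4.8
   vertex 0.7 2.6 4.1
   vertex 3.1 0.7 0.9
  endloop
 endfacet
 facet normal -0.957 0.230 -0.176
  outer loop
   vertex 1.4 3.9 2.0
   vertex 0.7 2.6 4.1
   vertex 1.0 5.3 6.0
  endloop
 endfacet
 facet normal -0.034 0.942 -0.333
  outer loop
   vertex 1.4 3.9 2.0
   vertex 1.0 5.3 6.0
   vertex 4.6 4.9 4.5
  endloop
 endfacet
 facet normal 0.436 0.491 -0.754
  outer loop
   vertex 1.4 3.9 2.0
   vertex 4.6 4.9 4.5
   vertex 3.1 0.7 0.9
  endloop
 endfacet
 facet normal 0.073 -0.255 0.964
  outer loop
   vertex 5.2 1.2 4.6
   vertex 1.0 5.3 6.0
   vertex 1.5 0.9 4.8
  endloop
 endfacet
 facet normal 0.924 0.159 0.347
  outer loop
   vertex 5.2 1.2 4.6
   vertex 5.5 1.2 3.8
   vertex 4.6 4.9 4.5
  endloop
 endfacet
 facet normal 0.391 0.088 0.916
  outer loop
   vertex 5.2 1.2 4.6
   vertex 4.6 4.9 4.5
   vertex 1.0 5.3 6.0
  endloop
 endfacet
 facet normal -0.840 -0.292 -0.457
  outer loop
   vertex 1.6 2.2 2.7
   vertex 3.1 0.7 0.9
   vertex 0.7 2.6 4.1
  endloop
 endfacet
 facet normal -0.841 -0.288 -0.458
  outer loop
   vertex 1.6 2.2 2.7
   vertex 0.7 2.6 4.1
   vertex 1.4 3.9 2.0
  endloop
 endfacet
 facet normal -0.840 -0.288 -0.460
  outer loop
   vertex 1.6 2.2 2.7
   vertex 1.4 3.9 2.0
   vertex 3.1 0.7 0.9
  endloop
 endfacet
 facet normal -0.285 -0.956 -0.068
  outer loop
   vertex 4.8 0.0 3.6
   vertex 1.5 0.9 4.8
   vertex 3.1 0.7 0.9
  endloop
 endfacet
 facet normal 0.094 -0.656 0.749
  outer loop
   vertex 4.8 0.0 3.6
   vertex 5.2 1.2 4.6
   vertex 1.5 0.9 4.8
  endloop
 endfacet
 facet normal 0.752 -0.345 -0.563
  outer loop
   vertex 4.8 0.0 3.6
   vertex 3.1 0.7 0.9
   vertex 5.5 1.2 3.8
  endloop
 endfacet
 facet normal 0.801 -0.517 0.300
  outer loop
   vertex 4.8 0.0 3.6
   vertex 5.5 1.2 3.8
   vertex 5.2 1.2 4.6
  endloop
 endfacet
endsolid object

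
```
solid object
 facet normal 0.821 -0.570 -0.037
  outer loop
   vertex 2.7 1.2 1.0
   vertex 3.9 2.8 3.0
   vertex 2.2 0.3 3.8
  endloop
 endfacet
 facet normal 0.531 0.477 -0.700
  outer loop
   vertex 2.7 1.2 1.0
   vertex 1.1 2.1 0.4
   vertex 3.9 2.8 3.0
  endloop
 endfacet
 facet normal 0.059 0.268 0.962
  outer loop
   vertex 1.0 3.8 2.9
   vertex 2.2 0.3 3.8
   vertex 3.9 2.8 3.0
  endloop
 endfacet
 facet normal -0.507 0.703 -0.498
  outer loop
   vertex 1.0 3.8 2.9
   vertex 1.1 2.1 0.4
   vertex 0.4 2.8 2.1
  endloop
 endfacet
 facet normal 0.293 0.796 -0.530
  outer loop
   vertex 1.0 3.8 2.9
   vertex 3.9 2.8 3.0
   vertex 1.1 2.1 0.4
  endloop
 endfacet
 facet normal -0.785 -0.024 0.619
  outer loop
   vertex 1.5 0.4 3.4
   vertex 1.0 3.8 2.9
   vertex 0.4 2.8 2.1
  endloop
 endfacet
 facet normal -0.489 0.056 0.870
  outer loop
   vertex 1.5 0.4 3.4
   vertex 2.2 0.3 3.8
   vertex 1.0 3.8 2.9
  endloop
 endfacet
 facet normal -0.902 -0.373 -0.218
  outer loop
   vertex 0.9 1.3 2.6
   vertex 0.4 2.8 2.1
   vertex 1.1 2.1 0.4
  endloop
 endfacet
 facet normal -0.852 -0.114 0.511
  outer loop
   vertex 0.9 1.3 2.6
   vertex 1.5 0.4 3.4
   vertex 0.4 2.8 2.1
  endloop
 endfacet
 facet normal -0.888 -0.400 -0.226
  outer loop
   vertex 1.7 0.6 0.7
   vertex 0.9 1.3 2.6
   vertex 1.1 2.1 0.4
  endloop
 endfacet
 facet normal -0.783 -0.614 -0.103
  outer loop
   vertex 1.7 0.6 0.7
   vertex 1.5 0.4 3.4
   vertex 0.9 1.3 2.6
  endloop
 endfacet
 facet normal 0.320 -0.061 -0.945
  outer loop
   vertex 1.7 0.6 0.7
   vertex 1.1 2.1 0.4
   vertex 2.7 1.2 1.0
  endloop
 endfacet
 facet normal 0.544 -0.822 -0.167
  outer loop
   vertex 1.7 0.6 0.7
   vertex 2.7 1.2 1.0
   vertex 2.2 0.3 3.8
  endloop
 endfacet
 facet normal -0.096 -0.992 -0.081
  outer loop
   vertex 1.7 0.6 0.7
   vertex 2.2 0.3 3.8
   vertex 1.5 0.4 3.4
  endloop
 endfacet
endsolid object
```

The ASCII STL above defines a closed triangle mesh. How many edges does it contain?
21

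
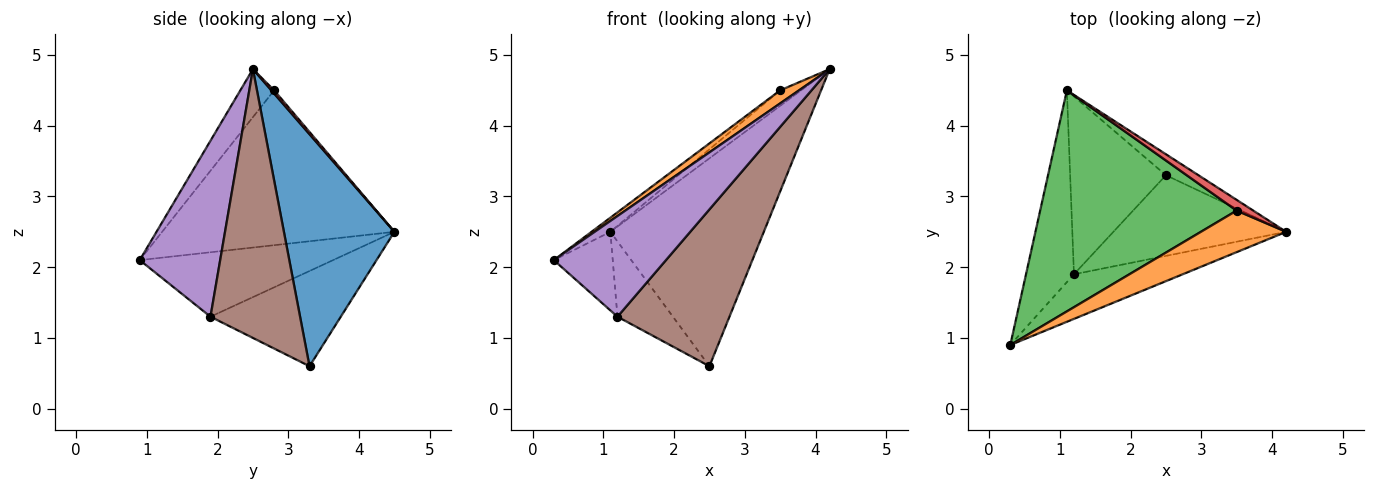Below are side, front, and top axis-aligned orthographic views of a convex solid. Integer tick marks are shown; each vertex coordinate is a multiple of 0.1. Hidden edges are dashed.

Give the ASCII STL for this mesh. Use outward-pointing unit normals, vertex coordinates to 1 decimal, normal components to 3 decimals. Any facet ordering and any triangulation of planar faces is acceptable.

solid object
 facet normal 0.582 0.809 -0.082
  outer loop
   vertex 2.5 3.3 0.6
   vertex 1.1 4.5 2.5
   vertex 4.2 2.5 4.8
  endloop
 endfacet
 facet normal -0.473 -0.264 0.840
  outer loop
   vertex 3.5 2.8 4.5
   vertex 0.3 0.9 2.1
   vertex 4.2 2.5 4.8
  endloop
 endfacet
 facet normal -0.618 0.050 0.784
  outer loop
   vertex 3.5 2.8 4.5
   vertex 1.1 4.5 2.5
   vertex 0.3 0.9 2.1
  endloop
 endfacet
 facet normal 0.108 0.818 0.565
  outer loop
   vertex 3.5 2.8 4.5
   vertex 4.2 2.5 4.8
   vertex 1.1 4.5 2.5
  endloop
 endfacet
 facet normal 0.548 -0.765 -0.339
  outer loop
   vertex 1.2 1.9 1.3
   vertex 4.2 2.5 4.8
   vertex 0.3 0.9 2.1
  endloop
 endfacet
 facet normal 0.580 -0.725 -0.373
  outer loop
   vertex 1.2 1.9 1.3
   vertex 2.5 3.3 0.6
   vertex 4.2 2.5 4.8
  endloop
 endfacet
 facet normal -0.779 0.238 -0.580
  outer loop
   vertex 1.2 1.9 1.3
   vertex 0.3 0.9 2.1
   vertex 1.1 4.5 2.5
  endloop
 endfacet
 facet normal -0.675 0.287 -0.679
  outer loop
   vertex 1.2 1.9 1.3
   vertex 1.1 4.5 2.5
   vertex 2.5 3.3 0.6
  endloop
 endfacet
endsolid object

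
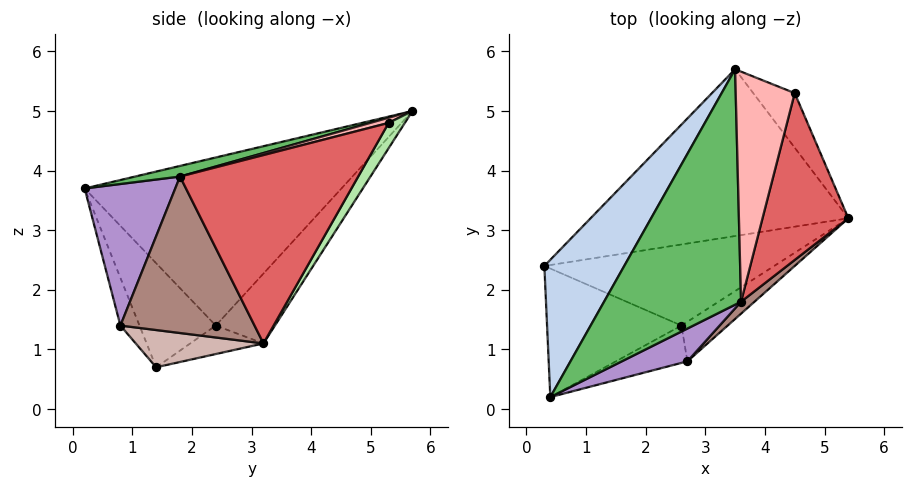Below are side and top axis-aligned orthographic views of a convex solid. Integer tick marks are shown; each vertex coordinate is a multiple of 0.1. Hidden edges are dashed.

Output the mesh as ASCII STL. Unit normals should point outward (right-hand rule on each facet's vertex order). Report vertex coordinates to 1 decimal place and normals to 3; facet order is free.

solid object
 facet normal -0.159 0.794 -0.587
  outer loop
   vertex 3.5 5.7 5.0
   vertex 5.4 3.2 1.1
   vertex 0.3 2.4 1.4
  endloop
 endfacet
 facet normal -0.836 0.377 0.397
  outer loop
   vertex 0.4 0.2 3.7
   vertex 3.5 5.7 5.0
   vertex 0.3 2.4 1.4
  endloop
 endfacet
 facet normal -0.114 0.381 -0.918
  outer loop
   vertex 2.6 1.4 0.7
   vertex 0.3 2.4 1.4
   vertex 5.4 3.2 1.1
  endloop
 endfacet
 facet normal -0.465 -0.650 -0.601
  outer loop
   vertex 2.6 1.4 0.7
   vertex 0.4 0.2 3.7
   vertex 0.3 2.4 1.4
  endloop
 endfacet
 facet normal 0.074 -0.269 0.960
  outer loop
   vertex 3.6 1.8 3.9
   vertex 3.5 5.7 5.0
   vertex 0.4 0.2 3.7
  endloop
 endfacet
 facet normal 0.261 0.865 -0.428
  outer loop
   vertex 4.5 5.3 4.8
   vertex 5.4 3.2 1.1
   vertex 3.5 5.7 5.0
  endloop
 endfacet
 facet normal 0.861 -0.322 0.393
  outer loop
   vertex 4.5 5.3 4.8
   vertex 3.6 1.8 3.9
   vertex 5.4 3.2 1.1
  endloop
 endfacet
 facet normal 0.085 -0.268 0.960
  outer loop
   vertex 4.5 5.3 4.8
   vertex 3.5 5.7 5.0
   vertex 3.6 1.8 3.9
  endloop
 endfacet
 facet normal 0.428 -0.882 0.198
  outer loop
   vertex 2.7 0.8 1.4
   vertex 3.6 1.8 3.9
   vertex 0.4 0.2 3.7
  endloop
 endfacet
 facet normal -0.380 -0.728 -0.570
  outer loop
   vertex 2.7 0.8 1.4
   vertex 0.4 0.2 3.7
   vertex 2.6 1.4 0.7
  endloop
 endfacet
 facet normal 0.667 -0.743 0.057
  outer loop
   vertex 2.7 0.8 1.4
   vertex 5.4 3.2 1.1
   vertex 3.6 1.8 3.9
  endloop
 endfacet
 facet normal 0.489 -0.626 -0.607
  outer loop
   vertex 2.7 0.8 1.4
   vertex 2.6 1.4 0.7
   vertex 5.4 3.2 1.1
  endloop
 endfacet
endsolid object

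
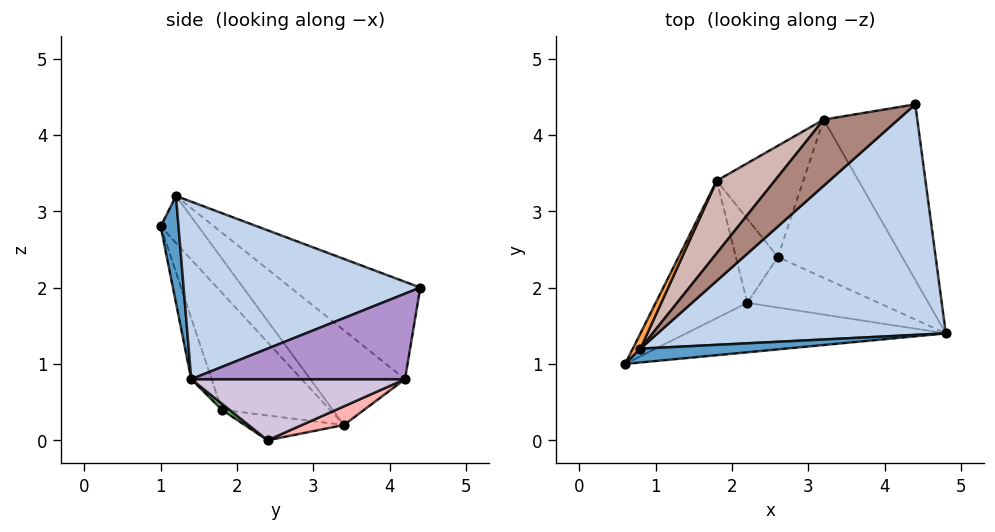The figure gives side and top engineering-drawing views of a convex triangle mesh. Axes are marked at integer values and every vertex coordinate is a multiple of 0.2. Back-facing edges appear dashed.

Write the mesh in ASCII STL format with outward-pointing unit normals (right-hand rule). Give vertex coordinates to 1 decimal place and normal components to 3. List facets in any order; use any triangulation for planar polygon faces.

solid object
 facet normal 0.245 -0.911 0.333
  outer loop
   vertex 0.8 1.2 3.2
   vertex 0.6 1.0 2.8
   vertex 4.8 1.4 0.8
  endloop
 endfacet
 facet normal 0.506 -0.261 0.822
  outer loop
   vertex 0.8 1.2 3.2
   vertex 4.8 1.4 0.8
   vertex 4.4 4.4 2.0
  endloop
 endfacet
 facet normal -0.821 0.555 0.133
  outer loop
   vertex 0.8 1.2 3.2
   vertex 1.8 3.4 0.2
   vertex 0.6 1.0 2.8
  endloop
 endfacet
 facet normal -0.086 -0.927 -0.366
  outer loop
   vertex 2.2 1.8 0.4
   vertex 4.8 1.4 0.8
   vertex 0.6 1.0 2.8
  endloop
 endfacet
 facet normal 0.038 -0.572 -0.820
  outer loop
   vertex 2.2 1.8 0.4
   vertex 2.6 2.4 0.0
   vertex 4.8 1.4 0.8
  endloop
 endfacet
 facet normal -0.760 -0.264 -0.594
  outer loop
   vertex 2.2 1.8 0.4
   vertex 0.6 1.0 2.8
   vertex 1.8 3.4 0.2
  endloop
 endfacet
 facet normal -0.495 -0.229 -0.838
  outer loop
   vertex 2.2 1.8 0.4
   vertex 1.8 3.4 0.2
   vertex 2.6 2.4 0.0
  endloop
 endfacet
 facet normal 0.198 0.342 -0.919
  outer loop
   vertex 3.2 4.2 0.8
   vertex 2.6 2.4 0.0
   vertex 1.8 3.4 0.2
  endloop
 endfacet
 facet normal 0.629 0.360 -0.689
  outer loop
   vertex 3.2 4.2 0.8
   vertex 4.4 4.4 2.0
   vertex 4.8 1.4 0.8
  endloop
 endfacet
 facet normal 0.428 0.244 -0.870
  outer loop
   vertex 3.2 4.2 0.8
   vertex 4.8 1.4 0.8
   vertex 2.6 2.4 0.0
  endloop
 endfacet
 facet normal -0.529 0.746 0.404
  outer loop
   vertex 3.2 4.2 0.8
   vertex 0.8 1.2 3.2
   vertex 4.4 4.4 2.0
  endloop
 endfacet
 facet normal -0.573 0.740 0.351
  outer loop
   vertex 3.2 4.2 0.8
   vertex 1.8 3.4 0.2
   vertex 0.8 1.2 3.2
  endloop
 endfacet
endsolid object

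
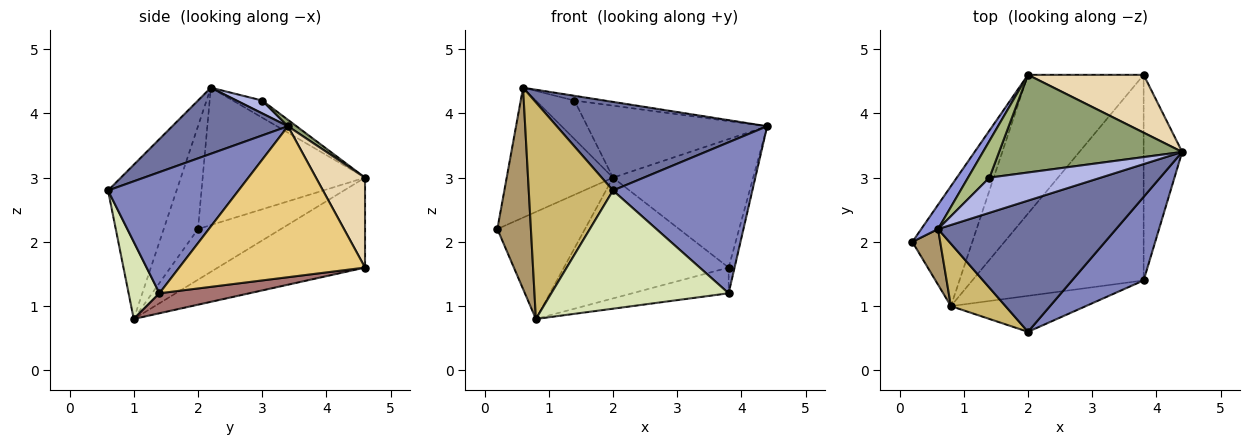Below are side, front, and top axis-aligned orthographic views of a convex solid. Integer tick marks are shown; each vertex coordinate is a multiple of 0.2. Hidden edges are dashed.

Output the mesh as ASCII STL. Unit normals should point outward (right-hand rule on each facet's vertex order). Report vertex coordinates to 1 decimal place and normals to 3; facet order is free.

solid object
 facet normal 0.294 -0.535 0.792
  outer loop
   vertex 0.6 2.2 4.4
   vertex 2.0 0.6 2.8
   vertex 4.4 3.4 3.8
  endloop
 endfacet
 facet normal 0.634 -0.677 0.374
  outer loop
   vertex 3.8 1.4 1.2
   vertex 4.4 3.4 3.8
   vertex 2.0 0.6 2.8
  endloop
 endfacet
 facet normal -0.832 0.545 0.102
  outer loop
   vertex 2.0 4.6 3.0
   vertex 0.2 2.0 2.2
   vertex 0.6 2.2 4.4
  endloop
 endfacet
 facet normal 0.114 0.133 0.985
  outer loop
   vertex 1.4 3.0 4.2
   vertex 0.6 2.2 4.4
   vertex 4.4 3.4 3.8
  endloop
 endfacet
 facet normal 0.028 0.593 0.805
  outer loop
   vertex 1.4 3.0 4.2
   vertex 4.4 3.4 3.8
   vertex 2.0 4.6 3.0
  endloop
 endfacet
 facet normal -0.483 0.634 0.604
  outer loop
   vertex 1.4 3.0 4.2
   vertex 2.0 4.6 3.0
   vertex 0.6 2.2 4.4
  endloop
 endfacet
 facet normal -0.533 0.563 -0.631
  outer loop
   vertex 0.8 1.0 0.8
   vertex 0.2 2.0 2.2
   vertex 2.0 4.6 3.0
  endloop
 endfacet
 facet normal 0.164 -0.944 -0.287
  outer loop
   vertex 0.8 1.0 0.8
   vertex 3.8 1.4 1.2
   vertex 2.0 0.6 2.8
  endloop
 endfacet
 facet normal -0.701 -0.687 0.190
  outer loop
   vertex 0.8 1.0 0.8
   vertex 0.6 2.2 4.4
   vertex 0.2 2.0 2.2
  endloop
 endfacet
 facet normal -0.616 -0.757 0.218
  outer loop
   vertex 0.8 1.0 0.8
   vertex 2.0 0.6 2.8
   vertex 0.6 2.2 4.4
  endloop
 endfacet
 facet normal 0.968 0.031 -0.247
  outer loop
   vertex 3.8 4.6 1.6
   vertex 4.4 3.4 3.8
   vertex 3.8 1.4 1.2
  endloop
 endfacet
 facet normal 0.304 0.869 0.391
  outer loop
   vertex 3.8 4.6 1.6
   vertex 2.0 4.6 3.0
   vertex 4.4 3.4 3.8
  endloop
 endfacet
 facet normal 0.115 0.123 -0.986
  outer loop
   vertex 3.8 4.6 1.6
   vertex 3.8 1.4 1.2
   vertex 0.8 1.0 0.8
  endloop
 endfacet
 facet normal -0.506 0.566 -0.651
  outer loop
   vertex 3.8 4.6 1.6
   vertex 0.8 1.0 0.8
   vertex 2.0 4.6 3.0
  endloop
 endfacet
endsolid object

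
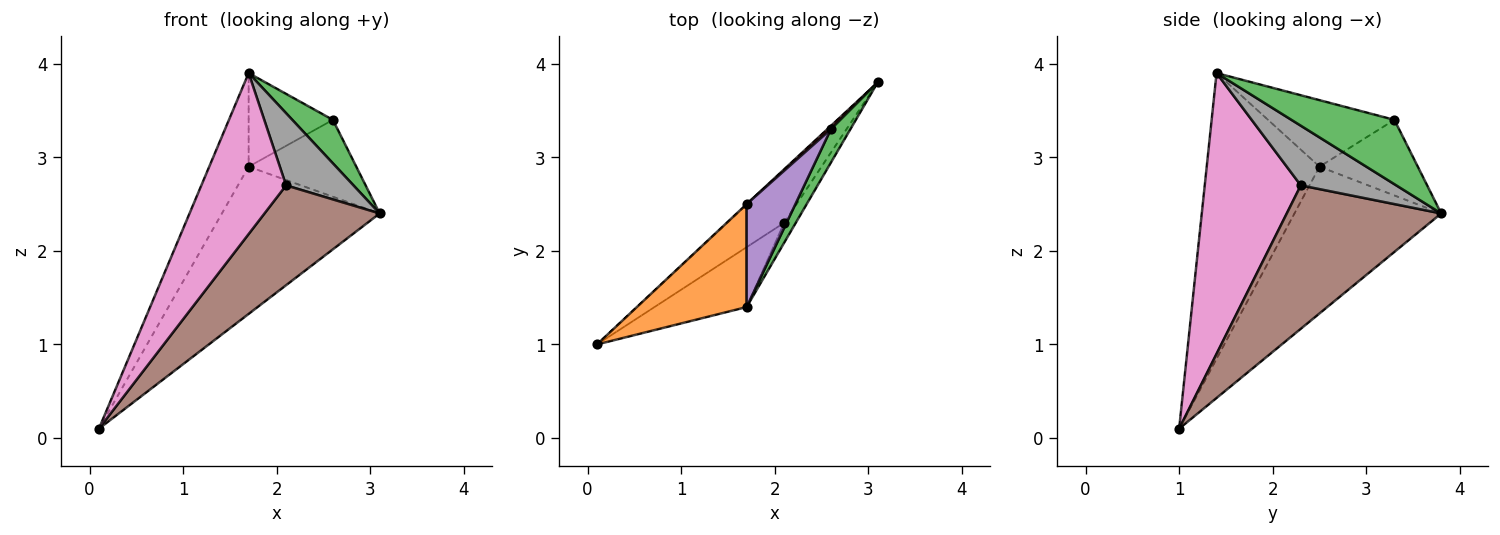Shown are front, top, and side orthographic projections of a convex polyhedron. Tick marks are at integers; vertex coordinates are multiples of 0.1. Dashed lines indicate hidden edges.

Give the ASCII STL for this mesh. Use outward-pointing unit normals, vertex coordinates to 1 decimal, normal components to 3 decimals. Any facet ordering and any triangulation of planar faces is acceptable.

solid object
 facet normal -0.681 0.732 -0.003
  outer loop
   vertex 1.7 2.5 2.9
   vertex 3.1 3.8 2.4
   vertex 0.1 1.0 0.1
  endloop
 endfacet
 facet normal -0.887 0.310 0.341
  outer loop
   vertex 1.7 2.5 2.9
   vertex 0.1 1.0 0.1
   vertex 1.7 1.4 3.9
  endloop
 endfacet
 facet normal 0.895 -0.353 0.271
  outer loop
   vertex 2.6 3.3 3.4
   vertex 1.7 1.4 3.9
   vertex 3.1 3.8 2.4
  endloop
 endfacet
 facet normal -0.674 0.738 0.032
  outer loop
   vertex 2.6 3.3 3.4
   vertex 3.1 3.8 2.4
   vertex 1.7 2.5 2.9
  endloop
 endfacet
 facet normal -0.710 0.474 0.521
  outer loop
   vertex 2.6 3.3 3.4
   vertex 1.7 2.5 2.9
   vertex 1.7 1.4 3.9
  endloop
 endfacet
 facet normal 0.764 -0.570 -0.303
  outer loop
   vertex 2.1 2.3 2.7
   vertex 0.1 1.0 0.1
   vertex 3.1 3.8 2.4
  endloop
 endfacet
 facet normal 0.728 -0.642 -0.239
  outer loop
   vertex 2.1 2.3 2.7
   vertex 1.7 1.4 3.9
   vertex 0.1 1.0 0.1
  endloop
 endfacet
 facet normal 0.807 -0.569 -0.158
  outer loop
   vertex 2.1 2.3 2.7
   vertex 3.1 3.8 2.4
   vertex 1.7 1.4 3.9
  endloop
 endfacet
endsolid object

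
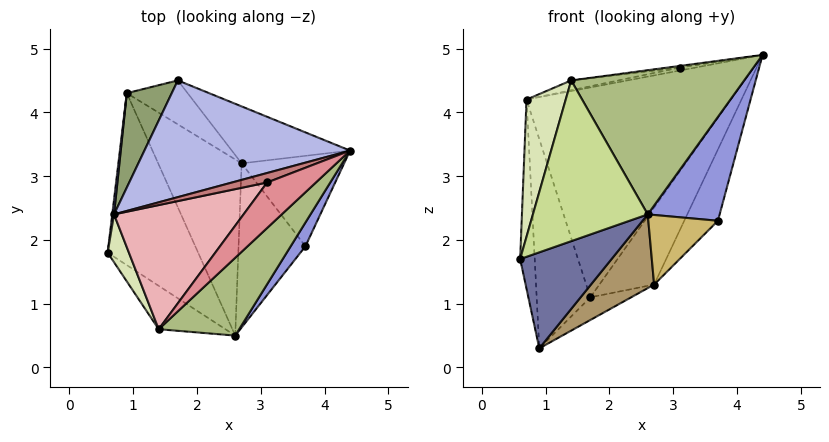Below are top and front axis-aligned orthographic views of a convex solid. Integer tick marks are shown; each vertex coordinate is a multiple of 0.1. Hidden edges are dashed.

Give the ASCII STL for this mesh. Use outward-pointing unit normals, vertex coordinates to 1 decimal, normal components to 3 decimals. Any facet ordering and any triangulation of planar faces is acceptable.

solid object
 facet normal -0.011 -0.488 -0.873
  outer loop
   vertex 2.6 0.5 2.4
   vertex 0.6 1.8 1.7
   vertex 0.9 4.3 0.3
  endloop
 endfacet
 facet normal -0.992 0.125 0.010
  outer loop
   vertex 0.7 2.4 4.2
   vertex 0.9 4.3 0.3
   vertex 0.6 1.8 1.7
  endloop
 endfacet
 facet normal 0.784 -0.606 0.139
  outer loop
   vertex 3.7 1.9 2.3
   vertex 4.4 3.4 4.9
   vertex 2.6 0.5 2.4
  endloop
 endfacet
 facet normal -0.312 0.830 0.462
  outer loop
   vertex 1.7 4.5 1.1
   vertex 0.7 2.4 4.2
   vertex 4.4 3.4 4.9
  endloop
 endfacet
 facet normal -0.539 0.768 0.347
  outer loop
   vertex 1.7 4.5 1.1
   vertex 0.9 4.3 0.3
   vertex 0.7 2.4 4.2
  endloop
 endfacet
 facet normal 0.604 -0.701 0.379
  outer loop
   vertex 1.4 0.6 4.5
   vertex 2.6 0.5 2.4
   vertex 4.4 3.4 4.9
  endloop
 endfacet
 facet normal -0.473 -0.851 -0.230
  outer loop
   vertex 1.4 0.6 4.5
   vertex 0.6 1.8 1.7
   vertex 2.6 0.5 2.4
  endloop
 endfacet
 facet normal -0.932 -0.342 0.119
  outer loop
   vertex 1.4 0.6 4.5
   vertex 0.7 2.4 4.2
   vertex 0.6 1.8 1.7
  endloop
 endfacet
 facet normal 0.267 -0.372 -0.889
  outer loop
   vertex 2.7 3.2 1.3
   vertex 2.6 0.5 2.4
   vertex 0.9 4.3 0.3
  endloop
 endfacet
 facet normal 0.382 -0.361 -0.851
  outer loop
   vertex 2.7 3.2 1.3
   vertex 3.7 1.9 2.3
   vertex 2.6 0.5 2.4
  endloop
 endfacet
 facet normal 0.612 0.363 -0.703
  outer loop
   vertex 2.7 3.2 1.3
   vertex 0.9 4.3 0.3
   vertex 1.7 4.5 1.1
  endloop
 endfacet
 facet normal 0.847 0.330 -0.418
  outer loop
   vertex 2.7 3.2 1.3
   vertex 4.4 3.4 4.9
   vertex 3.7 1.9 2.3
  endloop
 endfacet
 facet normal 0.759 0.524 -0.387
  outer loop
   vertex 2.7 3.2 1.3
   vertex 1.7 4.5 1.1
   vertex 4.4 3.4 4.9
  endloop
 endfacet
 facet normal -0.252 0.286 0.925
  outer loop
   vertex 3.1 2.9 4.7
   vertex 4.4 3.4 4.9
   vertex 0.7 2.4 4.2
  endloop
 endfacet
 facet normal -0.166 0.037 0.985
  outer loop
   vertex 3.1 2.9 4.7
   vertex 1.4 0.6 4.5
   vertex 4.4 3.4 4.9
  endloop
 endfacet
 facet normal -0.219 0.077 0.973
  outer loop
   vertex 3.1 2.9 4.7
   vertex 0.7 2.4 4.2
   vertex 1.4 0.6 4.5
  endloop
 endfacet
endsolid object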